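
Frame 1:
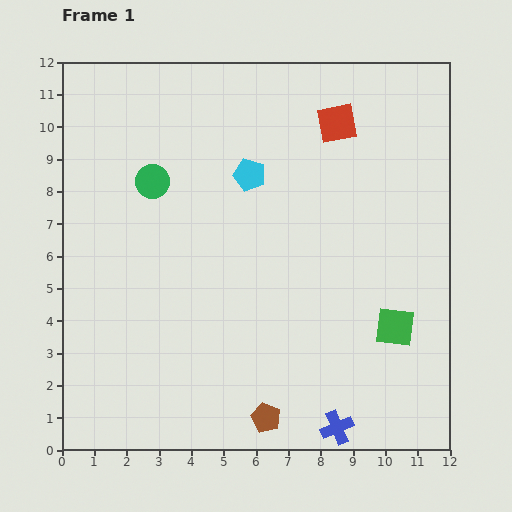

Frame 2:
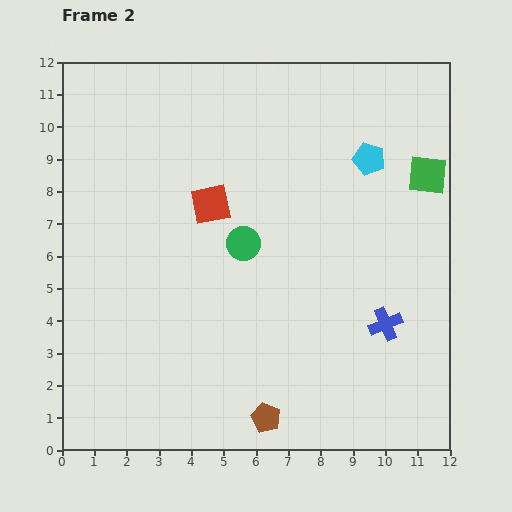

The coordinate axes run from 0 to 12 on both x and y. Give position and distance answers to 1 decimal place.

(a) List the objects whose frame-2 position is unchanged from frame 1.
the brown pentagon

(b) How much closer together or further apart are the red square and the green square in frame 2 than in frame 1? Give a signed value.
+0.2

Distance in frame 1: 6.6. Distance in frame 2: 6.8.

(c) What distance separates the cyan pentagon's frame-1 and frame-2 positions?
3.7

The cyan pentagon moved from (5.8, 8.5) to (9.5, 9.0), a distance of √(3.7² + 0.5²) ≈ 3.7.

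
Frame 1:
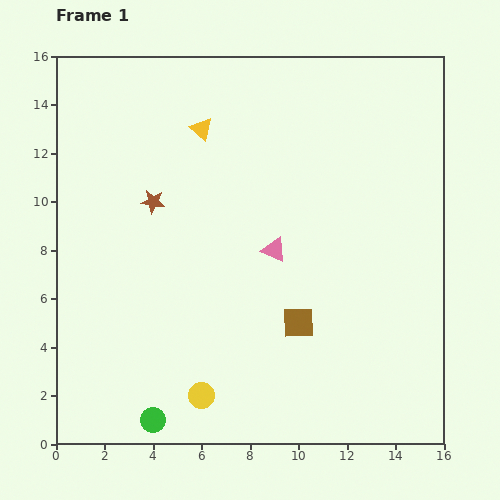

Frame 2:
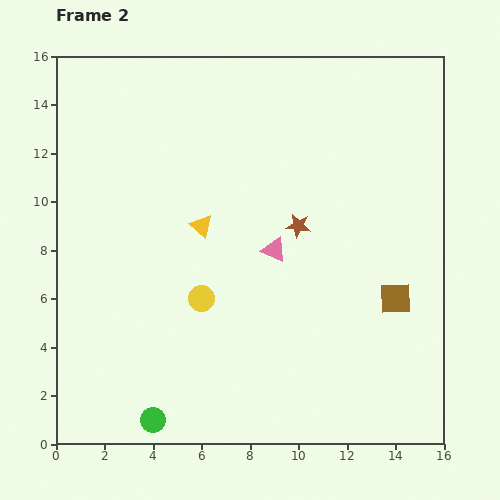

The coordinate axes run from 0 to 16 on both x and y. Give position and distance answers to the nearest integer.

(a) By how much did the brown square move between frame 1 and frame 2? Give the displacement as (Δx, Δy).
(4, 1)

The brown square was at (10, 5) in frame 1 and (14, 6) in frame 2.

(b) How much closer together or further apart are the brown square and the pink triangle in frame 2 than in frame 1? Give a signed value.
+2

Distance in frame 1: 3. Distance in frame 2: 5.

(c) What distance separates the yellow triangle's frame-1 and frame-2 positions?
4

The yellow triangle moved from (6, 13) to (6, 9), a distance of √(0² + 4²) ≈ 4.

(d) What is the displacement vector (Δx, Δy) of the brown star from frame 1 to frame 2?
(6, -1)

The brown star was at (4, 10) in frame 1 and (10, 9) in frame 2.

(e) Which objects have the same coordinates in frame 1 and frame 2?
the pink triangle, the green circle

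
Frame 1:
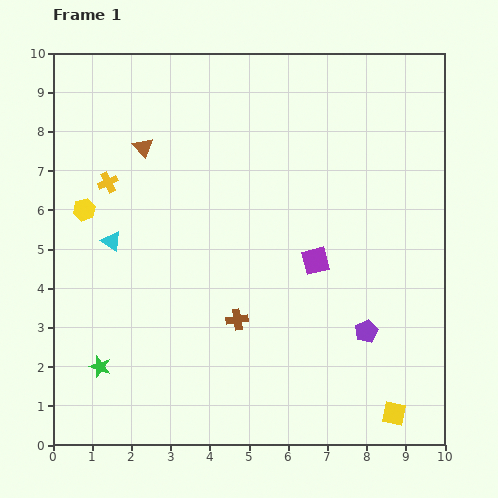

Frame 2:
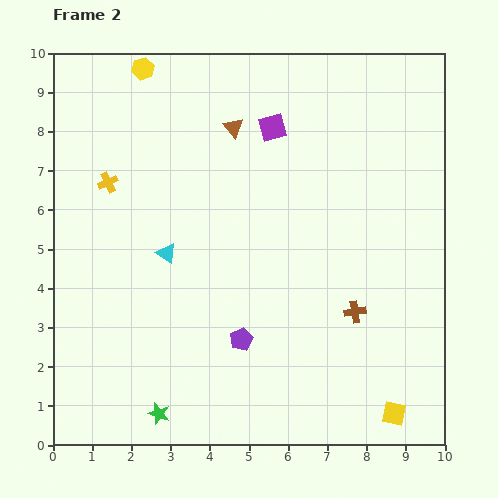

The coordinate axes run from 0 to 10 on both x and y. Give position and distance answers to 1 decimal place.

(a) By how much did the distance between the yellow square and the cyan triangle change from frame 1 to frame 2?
-1.3

Distance in frame 1: 8.4. Distance in frame 2: 7.1.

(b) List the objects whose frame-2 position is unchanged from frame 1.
the yellow square, the yellow cross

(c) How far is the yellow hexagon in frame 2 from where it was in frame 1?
3.9

The yellow hexagon moved from (0.8, 6.0) to (2.3, 9.6), a distance of √(1.5² + 3.6²) ≈ 3.9.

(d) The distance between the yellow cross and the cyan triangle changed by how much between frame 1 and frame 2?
+0.8

Distance in frame 1: 1.5. Distance in frame 2: 2.3.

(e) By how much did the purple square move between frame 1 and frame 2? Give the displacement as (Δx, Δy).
(-1.1, 3.4)

The purple square was at (6.7, 4.7) in frame 1 and (5.6, 8.1) in frame 2.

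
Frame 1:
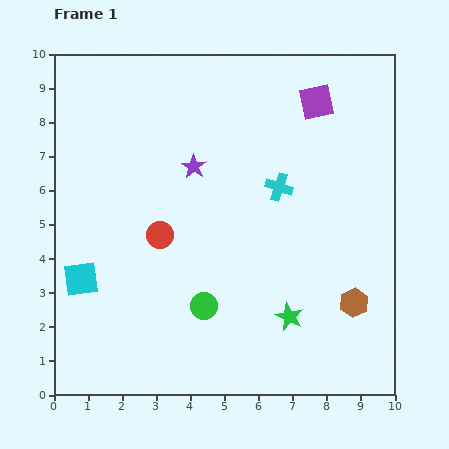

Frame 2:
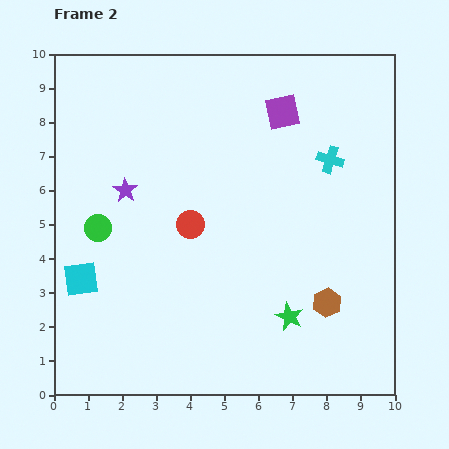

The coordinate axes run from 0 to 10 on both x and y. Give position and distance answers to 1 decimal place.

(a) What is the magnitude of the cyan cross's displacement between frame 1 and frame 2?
1.7

The cyan cross moved from (6.6, 6.1) to (8.1, 6.9), a distance of √(1.5² + 0.8²) ≈ 1.7.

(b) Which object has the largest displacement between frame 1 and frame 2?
the green circle

(moved 3.9; next 2.1)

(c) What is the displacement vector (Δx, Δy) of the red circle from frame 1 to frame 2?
(0.9, 0.3)

The red circle was at (3.1, 4.7) in frame 1 and (4.0, 5.0) in frame 2.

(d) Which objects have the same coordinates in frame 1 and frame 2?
the green star, the cyan square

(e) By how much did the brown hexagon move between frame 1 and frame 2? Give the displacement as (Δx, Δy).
(-0.8, 0.0)

The brown hexagon was at (8.8, 2.7) in frame 1 and (8.0, 2.7) in frame 2.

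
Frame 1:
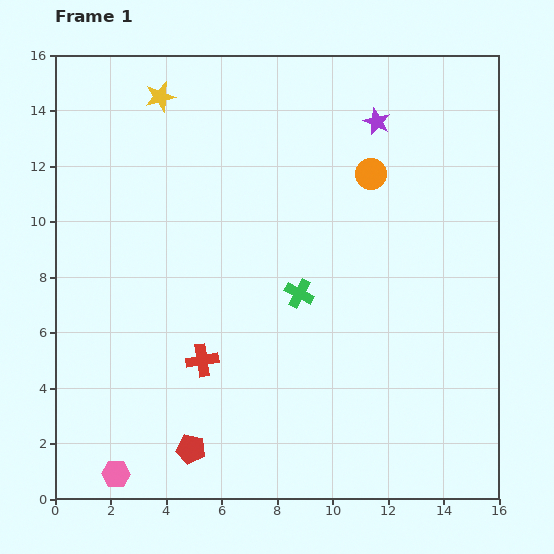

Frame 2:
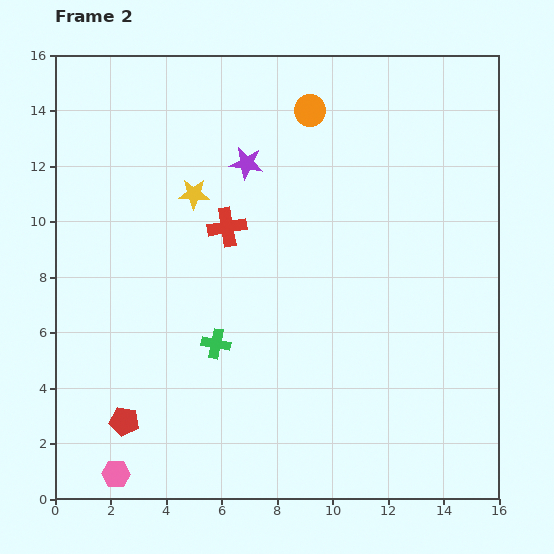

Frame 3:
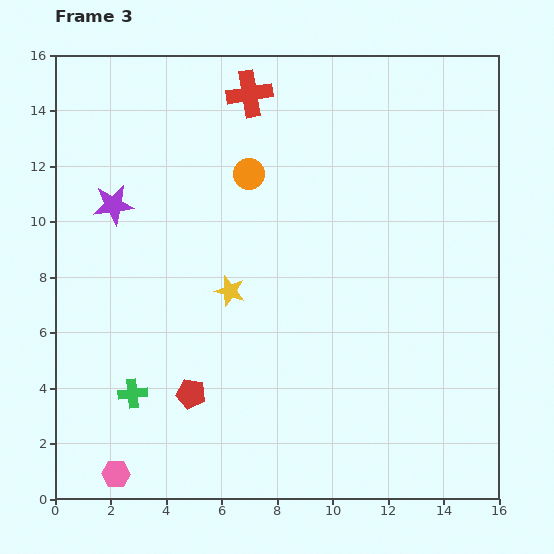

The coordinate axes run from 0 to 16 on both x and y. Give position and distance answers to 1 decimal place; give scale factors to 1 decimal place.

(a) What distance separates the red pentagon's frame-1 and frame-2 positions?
2.6

The red pentagon moved from (4.9, 1.8) to (2.5, 2.8), a distance of √(2.4² + 1.0²) ≈ 2.6.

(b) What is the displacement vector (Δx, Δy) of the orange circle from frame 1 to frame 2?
(-2.2, 2.3)

The orange circle was at (11.4, 11.7) in frame 1 and (9.2, 14.0) in frame 2.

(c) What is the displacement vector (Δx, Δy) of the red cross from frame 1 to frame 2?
(0.9, 4.8)

The red cross was at (5.3, 5.0) in frame 1 and (6.2, 9.8) in frame 2.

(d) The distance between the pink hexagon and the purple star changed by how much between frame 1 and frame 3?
-6.1

Distance in frame 1: 15.8. Distance in frame 3: 9.7.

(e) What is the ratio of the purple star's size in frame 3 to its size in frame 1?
1.5×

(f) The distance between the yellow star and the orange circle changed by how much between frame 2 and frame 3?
-0.9

Distance in frame 2: 5.2. Distance in frame 3: 4.3.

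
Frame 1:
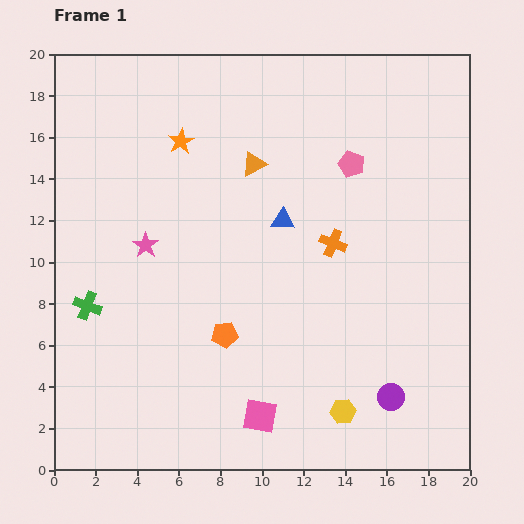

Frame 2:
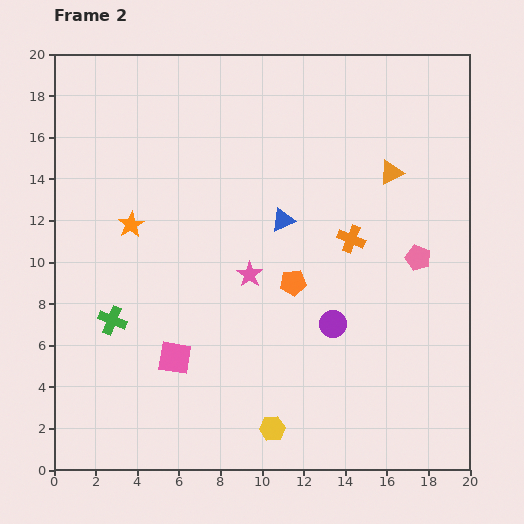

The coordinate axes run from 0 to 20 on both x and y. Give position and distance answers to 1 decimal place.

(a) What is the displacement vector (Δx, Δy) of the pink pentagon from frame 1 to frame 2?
(3.2, -4.5)

The pink pentagon was at (14.3, 14.7) in frame 1 and (17.5, 10.2) in frame 2.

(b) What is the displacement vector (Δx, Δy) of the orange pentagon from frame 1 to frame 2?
(3.3, 2.5)

The orange pentagon was at (8.2, 6.5) in frame 1 and (11.5, 9.0) in frame 2.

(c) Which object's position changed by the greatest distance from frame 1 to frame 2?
the orange triangle

(moved 6.6; next 5.5)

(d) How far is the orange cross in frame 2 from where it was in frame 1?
0.9

The orange cross moved from (13.4, 10.9) to (14.3, 11.1), a distance of √(0.9² + 0.2²) ≈ 0.9.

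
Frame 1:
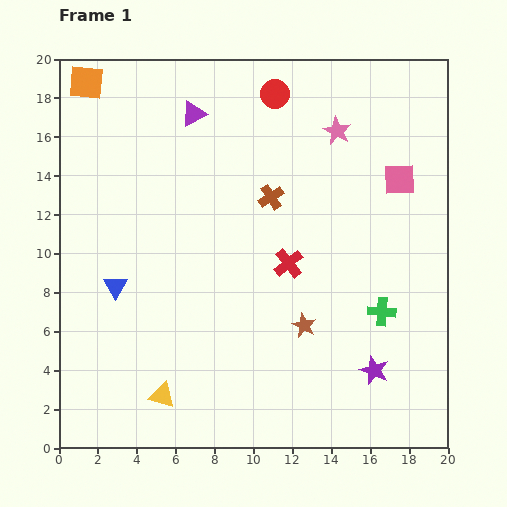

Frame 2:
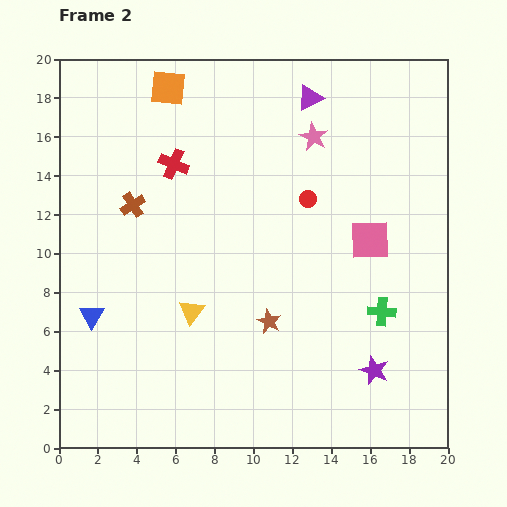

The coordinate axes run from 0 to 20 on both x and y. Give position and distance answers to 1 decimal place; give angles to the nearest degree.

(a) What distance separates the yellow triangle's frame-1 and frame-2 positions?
4.6

The yellow triangle moved from (5.3, 2.7) to (6.8, 7.0), a distance of √(1.5² + 4.3²) ≈ 4.6.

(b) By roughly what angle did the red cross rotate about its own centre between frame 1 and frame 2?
28° counter-clockwise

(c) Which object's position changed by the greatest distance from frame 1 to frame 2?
the red cross

(moved 7.8; next 7.1)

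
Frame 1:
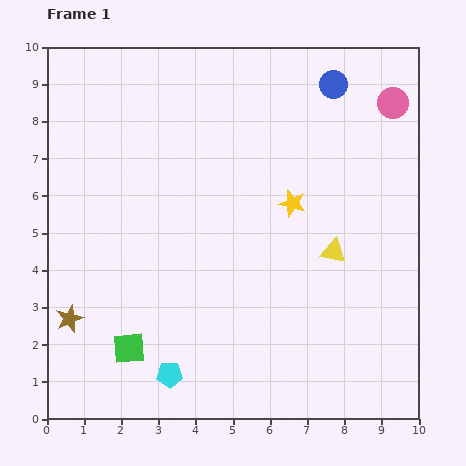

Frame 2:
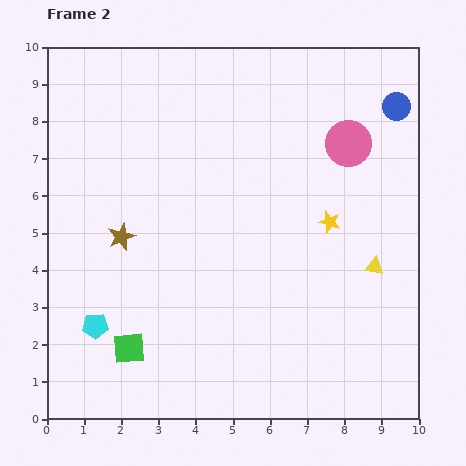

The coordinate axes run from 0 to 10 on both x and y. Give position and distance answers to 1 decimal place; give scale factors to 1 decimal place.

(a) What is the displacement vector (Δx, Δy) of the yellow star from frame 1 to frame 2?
(1.0, -0.5)

The yellow star was at (6.6, 5.8) in frame 1 and (7.6, 5.3) in frame 2.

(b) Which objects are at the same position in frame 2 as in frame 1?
the green square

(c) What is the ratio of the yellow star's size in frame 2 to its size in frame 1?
0.8×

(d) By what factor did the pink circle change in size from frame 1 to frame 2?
1.5×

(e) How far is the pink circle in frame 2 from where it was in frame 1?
1.6

The pink circle moved from (9.3, 8.5) to (8.1, 7.4), a distance of √(1.2² + 1.1²) ≈ 1.6.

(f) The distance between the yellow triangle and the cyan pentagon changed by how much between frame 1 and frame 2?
+2.2

Distance in frame 1: 5.5. Distance in frame 2: 7.7.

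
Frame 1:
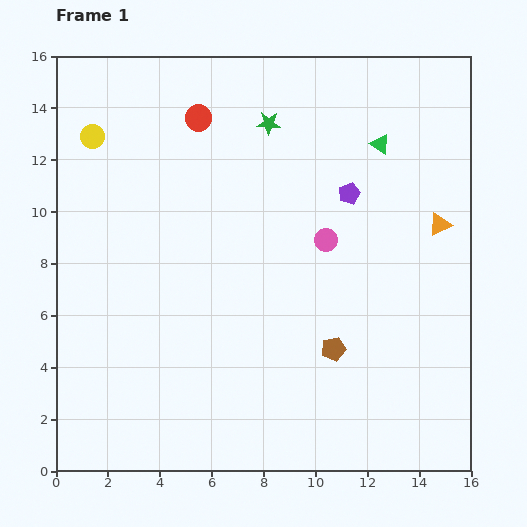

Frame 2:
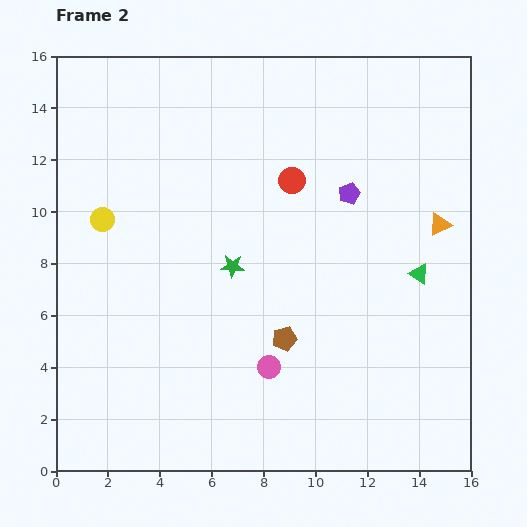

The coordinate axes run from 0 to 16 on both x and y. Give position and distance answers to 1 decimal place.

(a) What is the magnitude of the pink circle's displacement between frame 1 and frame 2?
5.4

The pink circle moved from (10.4, 8.9) to (8.2, 4.0), a distance of √(2.2² + 4.9²) ≈ 5.4.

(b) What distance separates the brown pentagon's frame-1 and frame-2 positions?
1.9

The brown pentagon moved from (10.7, 4.7) to (8.8, 5.1), a distance of √(1.9² + 0.4²) ≈ 1.9.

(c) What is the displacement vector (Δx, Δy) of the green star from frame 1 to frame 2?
(-1.4, -5.5)

The green star was at (8.2, 13.4) in frame 1 and (6.8, 7.9) in frame 2.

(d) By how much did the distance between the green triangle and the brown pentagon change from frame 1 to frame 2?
-2.3

Distance in frame 1: 8.1. Distance in frame 2: 5.8.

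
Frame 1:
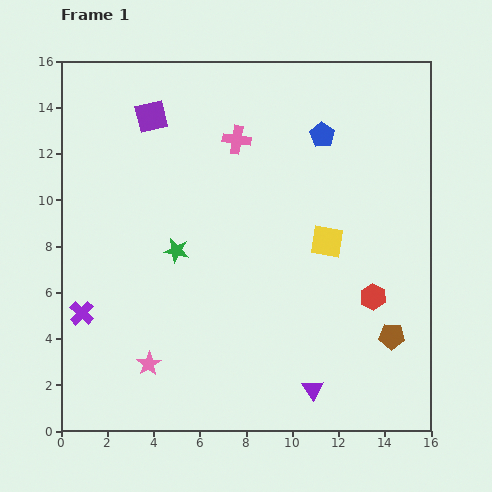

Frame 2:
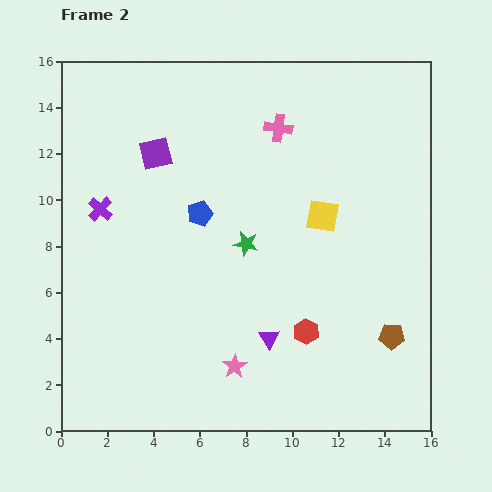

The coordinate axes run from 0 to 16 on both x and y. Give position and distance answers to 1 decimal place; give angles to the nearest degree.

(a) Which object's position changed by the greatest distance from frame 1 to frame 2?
the blue pentagon

(moved 6.3; next 4.6)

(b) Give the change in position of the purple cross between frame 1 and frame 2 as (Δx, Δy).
(0.8, 4.5)

The purple cross was at (0.9, 5.1) in frame 1 and (1.7, 9.6) in frame 2.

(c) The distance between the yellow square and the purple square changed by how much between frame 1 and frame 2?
-1.6

Distance in frame 1: 9.3. Distance in frame 2: 7.7.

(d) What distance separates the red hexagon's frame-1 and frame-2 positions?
3.3

The red hexagon moved from (13.5, 5.8) to (10.6, 4.3), a distance of √(2.9² + 1.5²) ≈ 3.3.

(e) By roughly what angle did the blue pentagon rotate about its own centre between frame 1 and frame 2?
20° clockwise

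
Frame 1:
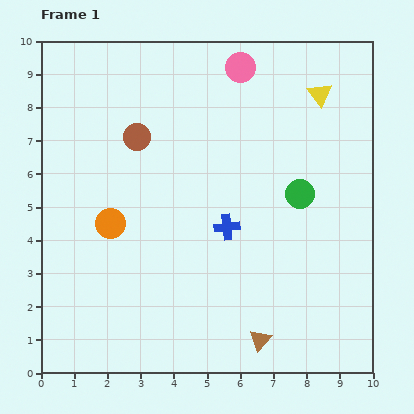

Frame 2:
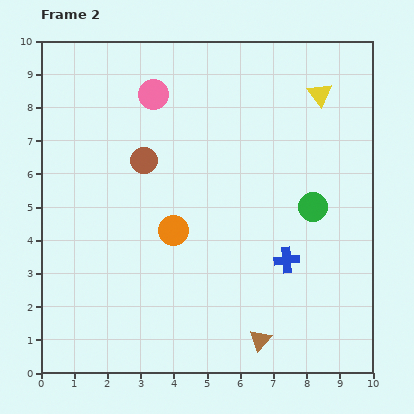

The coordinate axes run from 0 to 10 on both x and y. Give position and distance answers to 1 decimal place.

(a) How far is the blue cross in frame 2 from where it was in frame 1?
2.1

The blue cross moved from (5.6, 4.4) to (7.4, 3.4), a distance of √(1.8² + 1.0²) ≈ 2.1.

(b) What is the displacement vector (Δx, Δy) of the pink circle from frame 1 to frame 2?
(-2.6, -0.8)

The pink circle was at (6.0, 9.2) in frame 1 and (3.4, 8.4) in frame 2.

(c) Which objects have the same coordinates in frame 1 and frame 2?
the yellow triangle, the brown triangle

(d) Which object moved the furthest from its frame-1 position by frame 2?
the pink circle

(moved 2.7; next 2.1)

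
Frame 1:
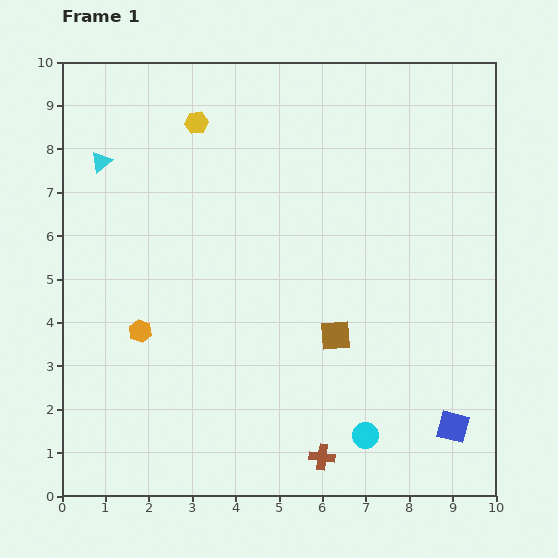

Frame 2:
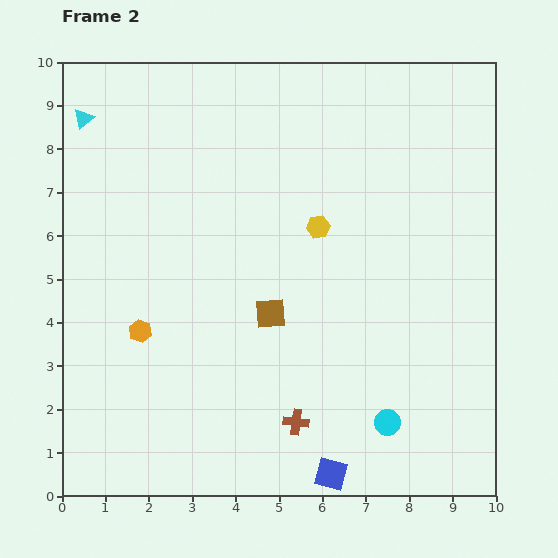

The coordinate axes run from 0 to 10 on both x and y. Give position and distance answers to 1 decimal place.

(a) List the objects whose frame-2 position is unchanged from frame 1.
the orange hexagon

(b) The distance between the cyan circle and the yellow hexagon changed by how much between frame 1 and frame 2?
-3.4

Distance in frame 1: 8.2. Distance in frame 2: 4.8.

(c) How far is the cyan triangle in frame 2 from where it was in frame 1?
1.1

The cyan triangle moved from (0.9, 7.7) to (0.5, 8.7), a distance of √(0.4² + 1.0²) ≈ 1.1.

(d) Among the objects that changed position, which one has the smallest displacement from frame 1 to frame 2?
the cyan circle

(moved 0.6)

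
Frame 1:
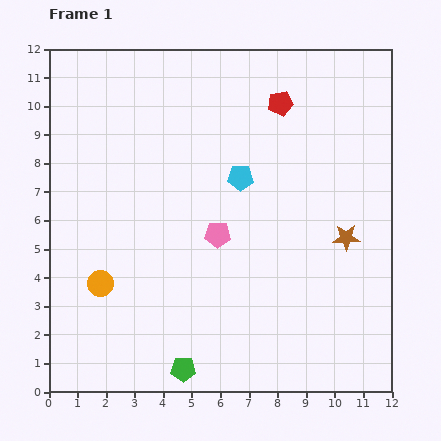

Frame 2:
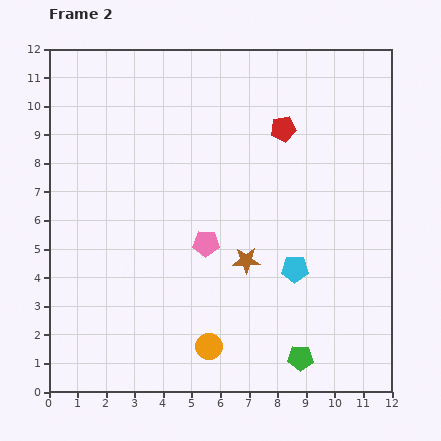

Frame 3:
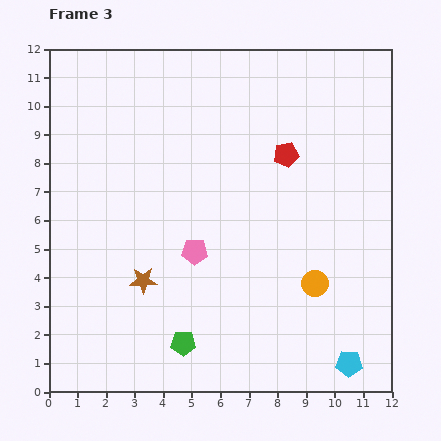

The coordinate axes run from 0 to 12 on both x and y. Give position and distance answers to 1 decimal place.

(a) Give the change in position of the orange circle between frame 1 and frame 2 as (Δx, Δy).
(3.8, -2.2)

The orange circle was at (1.8, 3.8) in frame 1 and (5.6, 1.6) in frame 2.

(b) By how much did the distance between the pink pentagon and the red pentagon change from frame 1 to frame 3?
-0.4

Distance in frame 1: 5.1. Distance in frame 3: 4.7.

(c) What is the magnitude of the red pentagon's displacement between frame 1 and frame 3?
1.8

The red pentagon moved from (8.1, 10.1) to (8.3, 8.3), a distance of √(0.2² + 1.8²) ≈ 1.8.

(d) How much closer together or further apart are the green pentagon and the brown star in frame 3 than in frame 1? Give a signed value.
-4.7

Distance in frame 1: 7.3. Distance in frame 3: 2.6.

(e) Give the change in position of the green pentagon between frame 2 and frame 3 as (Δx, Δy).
(-4.1, 0.5)

The green pentagon was at (8.8, 1.2) in frame 2 and (4.7, 1.7) in frame 3.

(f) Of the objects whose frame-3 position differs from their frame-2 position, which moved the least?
the pink pentagon

(moved 0.5)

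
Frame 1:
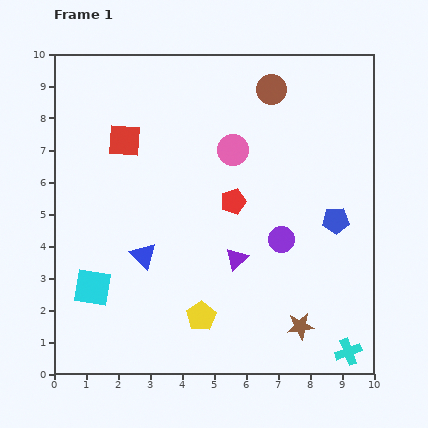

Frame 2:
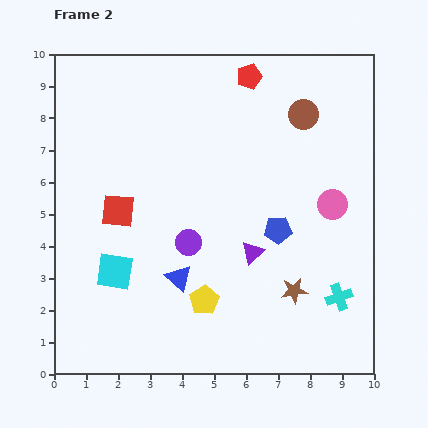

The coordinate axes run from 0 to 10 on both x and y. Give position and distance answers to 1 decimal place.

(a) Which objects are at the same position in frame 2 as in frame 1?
none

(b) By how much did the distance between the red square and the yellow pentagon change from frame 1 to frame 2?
-2.1

Distance in frame 1: 6.0. Distance in frame 2: 3.9.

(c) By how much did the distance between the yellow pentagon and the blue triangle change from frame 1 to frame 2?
-1.5

Distance in frame 1: 2.6. Distance in frame 2: 1.1.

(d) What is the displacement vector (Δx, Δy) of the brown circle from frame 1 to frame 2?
(1.0, -0.8)

The brown circle was at (6.8, 8.9) in frame 1 and (7.8, 8.1) in frame 2.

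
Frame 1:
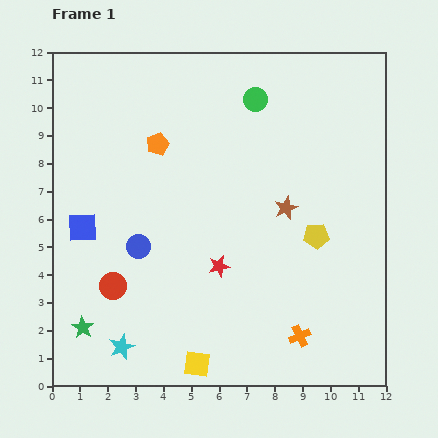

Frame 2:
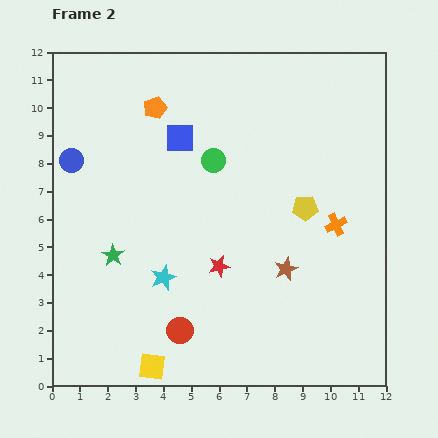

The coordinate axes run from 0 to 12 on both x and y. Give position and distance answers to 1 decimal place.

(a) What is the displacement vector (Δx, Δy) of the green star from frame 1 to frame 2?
(1.1, 2.6)

The green star was at (1.1, 2.1) in frame 1 and (2.2, 4.7) in frame 2.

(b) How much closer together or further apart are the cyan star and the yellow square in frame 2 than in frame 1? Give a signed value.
+0.4

Distance in frame 1: 2.8. Distance in frame 2: 3.2.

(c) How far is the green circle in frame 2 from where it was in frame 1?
2.7

The green circle moved from (7.3, 10.3) to (5.8, 8.1), a distance of √(1.5² + 2.2²) ≈ 2.7.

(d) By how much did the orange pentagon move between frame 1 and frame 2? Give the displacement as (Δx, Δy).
(-0.1, 1.3)

The orange pentagon was at (3.8, 8.7) in frame 1 and (3.7, 10.0) in frame 2.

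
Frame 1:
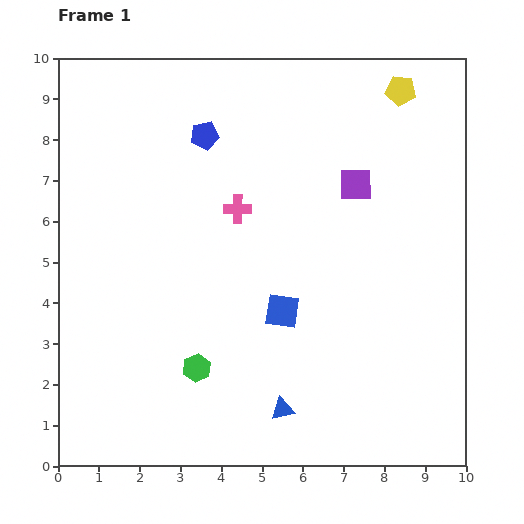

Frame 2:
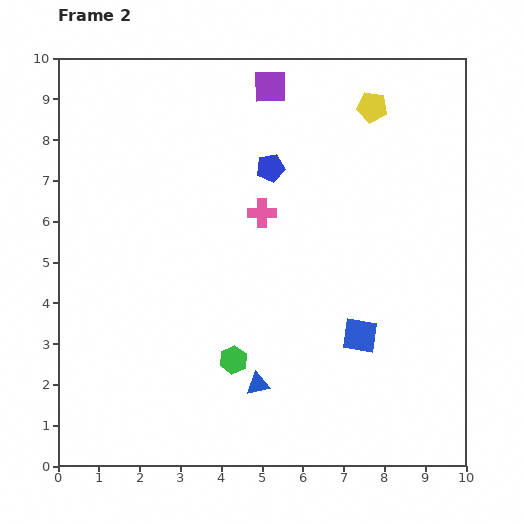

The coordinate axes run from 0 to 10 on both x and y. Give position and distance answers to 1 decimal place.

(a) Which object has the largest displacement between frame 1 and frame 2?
the purple square

(moved 3.2; next 2.0)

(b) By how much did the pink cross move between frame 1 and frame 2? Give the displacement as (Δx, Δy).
(0.6, -0.1)

The pink cross was at (4.4, 6.3) in frame 1 and (5.0, 6.2) in frame 2.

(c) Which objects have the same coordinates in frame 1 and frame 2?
none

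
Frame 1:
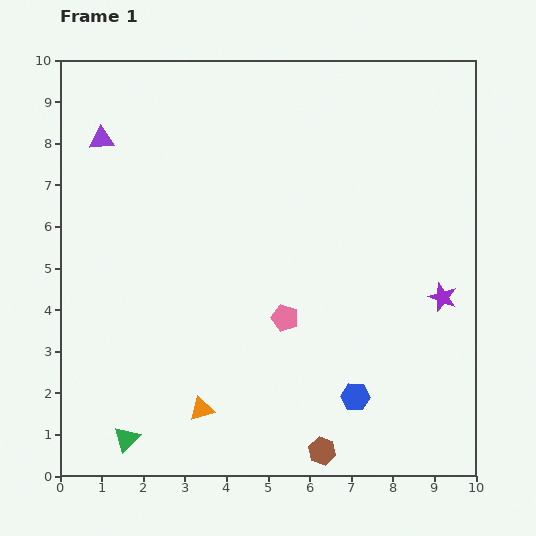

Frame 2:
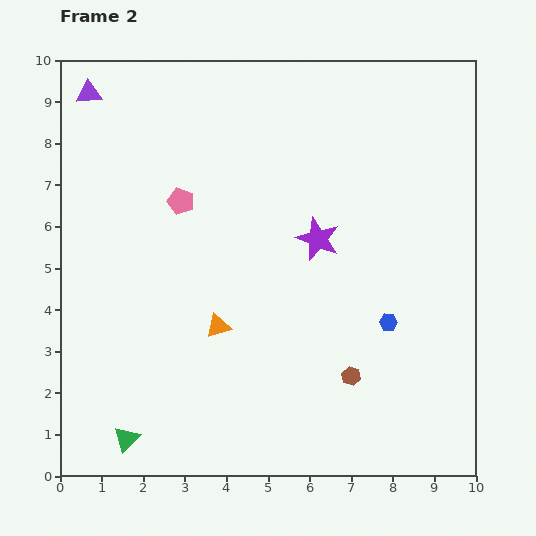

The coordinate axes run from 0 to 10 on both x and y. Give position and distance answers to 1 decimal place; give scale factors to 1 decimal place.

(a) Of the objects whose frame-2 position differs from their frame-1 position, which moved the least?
the purple triangle

(moved 1.1)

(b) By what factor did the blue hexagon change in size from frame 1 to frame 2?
0.6×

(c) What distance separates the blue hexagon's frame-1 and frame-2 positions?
2.0

The blue hexagon moved from (7.1, 1.9) to (7.9, 3.7), a distance of √(0.8² + 1.8²) ≈ 2.0.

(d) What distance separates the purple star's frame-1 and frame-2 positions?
3.3

The purple star moved from (9.2, 4.3) to (6.2, 5.7), a distance of √(3.0² + 1.4²) ≈ 3.3.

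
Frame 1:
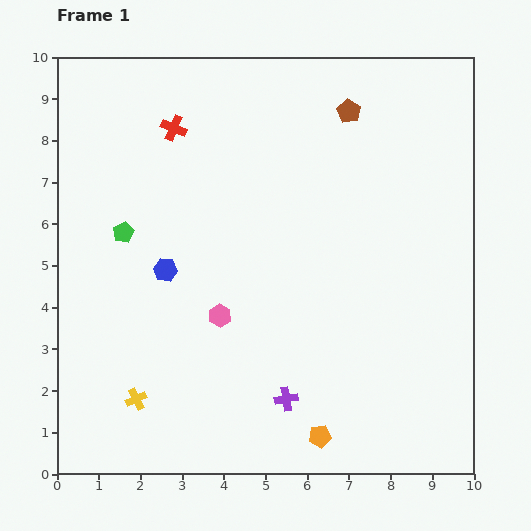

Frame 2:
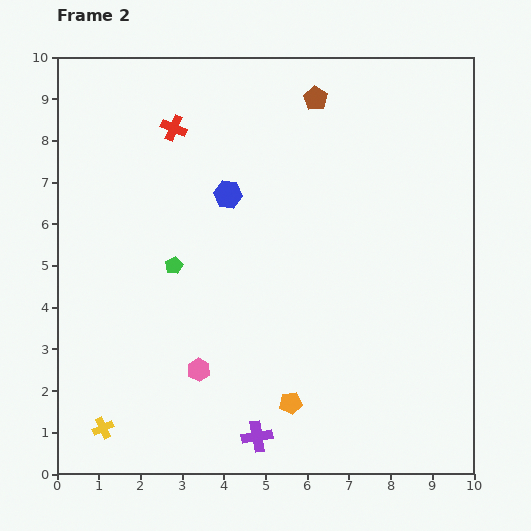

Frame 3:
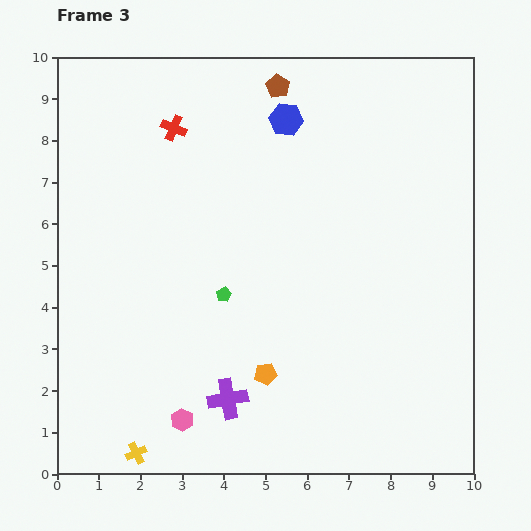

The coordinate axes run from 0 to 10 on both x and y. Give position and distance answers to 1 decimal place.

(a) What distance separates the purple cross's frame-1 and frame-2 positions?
1.1

The purple cross moved from (5.5, 1.8) to (4.8, 0.9), a distance of √(0.7² + 0.9²) ≈ 1.1.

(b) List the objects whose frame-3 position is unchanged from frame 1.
the red cross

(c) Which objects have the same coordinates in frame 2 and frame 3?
the red cross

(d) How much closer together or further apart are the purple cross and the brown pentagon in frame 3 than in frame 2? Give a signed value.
-0.6

Distance in frame 2: 8.2. Distance in frame 3: 7.6.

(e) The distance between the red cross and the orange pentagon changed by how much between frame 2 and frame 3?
-0.9

Distance in frame 2: 7.2. Distance in frame 3: 6.3.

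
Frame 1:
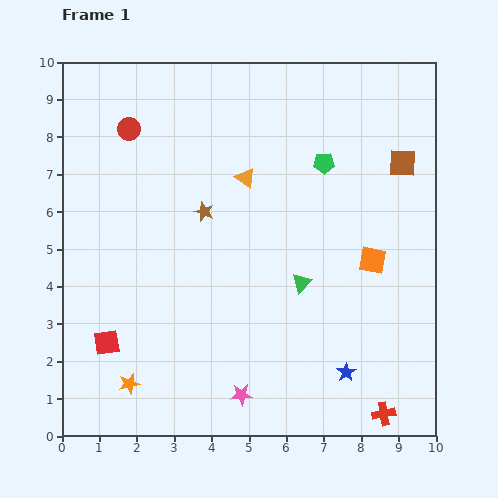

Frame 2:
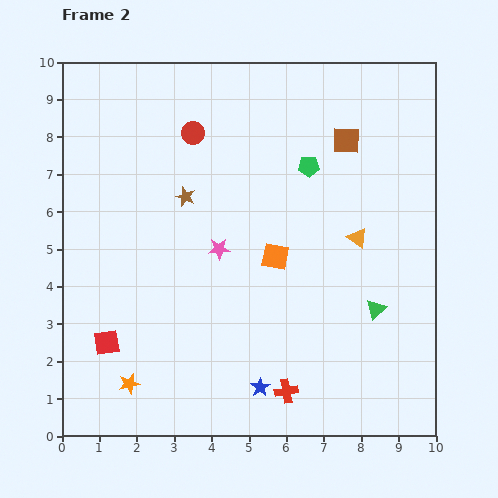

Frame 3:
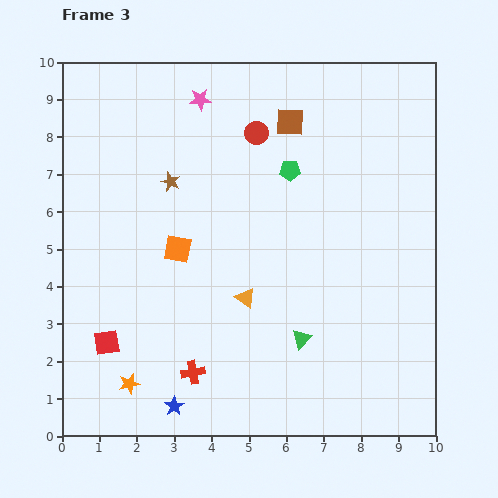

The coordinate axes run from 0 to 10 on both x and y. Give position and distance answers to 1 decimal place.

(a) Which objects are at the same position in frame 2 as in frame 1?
the red square, the orange star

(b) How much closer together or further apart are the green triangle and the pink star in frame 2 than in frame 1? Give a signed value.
+1.1

Distance in frame 1: 3.4. Distance in frame 2: 4.5.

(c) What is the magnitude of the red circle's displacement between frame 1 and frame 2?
1.7

The red circle moved from (1.8, 8.2) to (3.5, 8.1), a distance of √(1.7² + 0.1²) ≈ 1.7.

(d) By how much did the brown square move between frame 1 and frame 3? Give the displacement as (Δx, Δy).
(-3.0, 1.1)

The brown square was at (9.1, 7.3) in frame 1 and (6.1, 8.4) in frame 3.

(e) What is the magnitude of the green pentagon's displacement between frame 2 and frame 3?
0.5

The green pentagon moved from (6.6, 7.2) to (6.1, 7.1), a distance of √(0.5² + 0.1²) ≈ 0.5.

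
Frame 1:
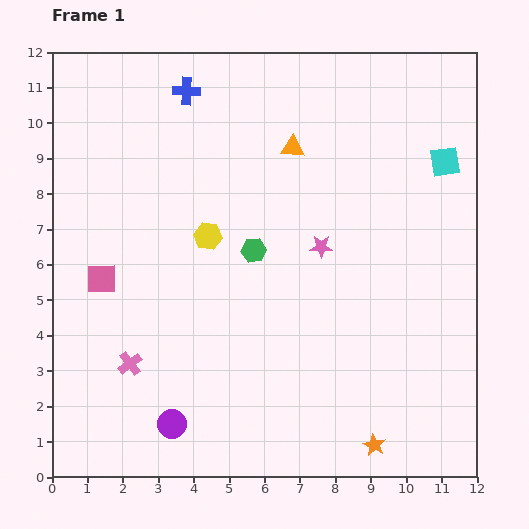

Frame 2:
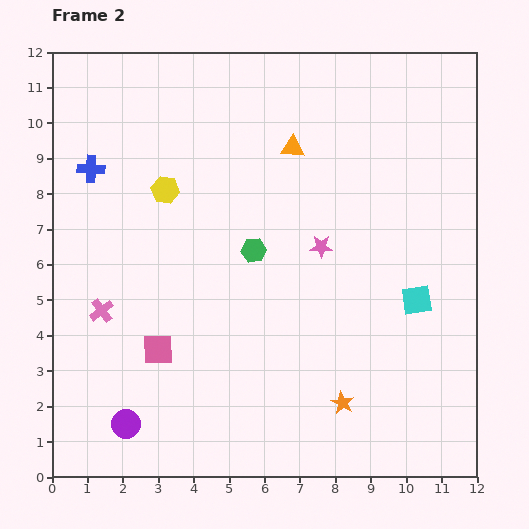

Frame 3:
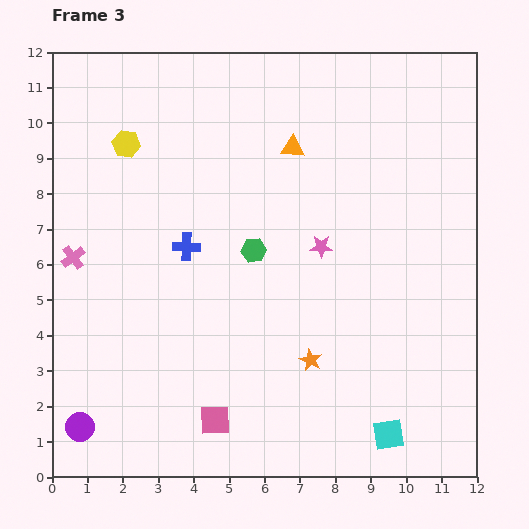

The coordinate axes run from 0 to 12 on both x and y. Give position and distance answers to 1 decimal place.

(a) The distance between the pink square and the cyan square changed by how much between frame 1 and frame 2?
-2.8

Distance in frame 1: 10.2. Distance in frame 2: 7.4.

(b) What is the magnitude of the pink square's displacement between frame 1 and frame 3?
5.1

The pink square moved from (1.4, 5.6) to (4.6, 1.6), a distance of √(3.2² + 4.0²) ≈ 5.1.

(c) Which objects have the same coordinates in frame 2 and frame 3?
the pink star, the orange triangle, the green hexagon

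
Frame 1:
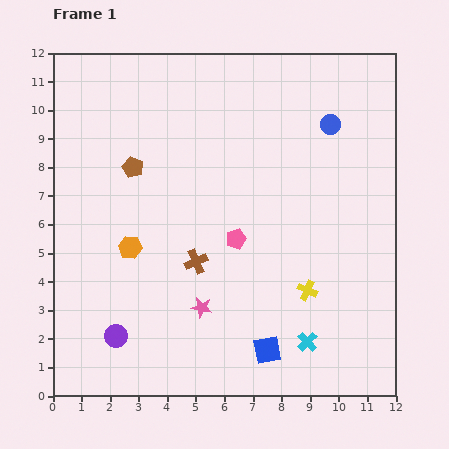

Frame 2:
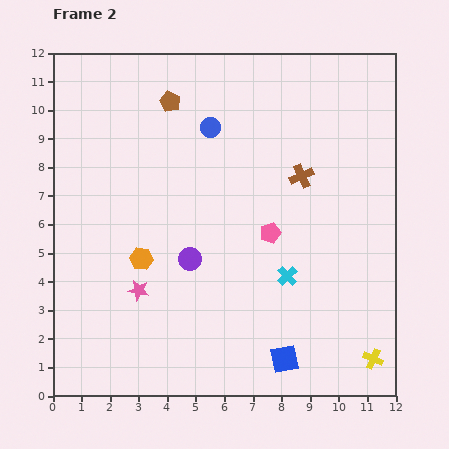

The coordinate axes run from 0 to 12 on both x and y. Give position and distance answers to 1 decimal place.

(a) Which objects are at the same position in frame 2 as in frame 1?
none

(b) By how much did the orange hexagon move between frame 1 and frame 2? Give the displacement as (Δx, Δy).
(0.4, -0.4)

The orange hexagon was at (2.7, 5.2) in frame 1 and (3.1, 4.8) in frame 2.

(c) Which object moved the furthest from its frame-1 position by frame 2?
the brown cross

(moved 4.8; next 4.2)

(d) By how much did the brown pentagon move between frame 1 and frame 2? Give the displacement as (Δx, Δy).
(1.3, 2.3)

The brown pentagon was at (2.8, 8.0) in frame 1 and (4.1, 10.3) in frame 2.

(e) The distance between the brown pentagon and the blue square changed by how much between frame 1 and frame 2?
+1.9

Distance in frame 1: 7.9. Distance in frame 2: 9.8.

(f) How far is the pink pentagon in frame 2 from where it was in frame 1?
1.2

The pink pentagon moved from (6.4, 5.5) to (7.6, 5.7), a distance of √(1.2² + 0.2²) ≈ 1.2.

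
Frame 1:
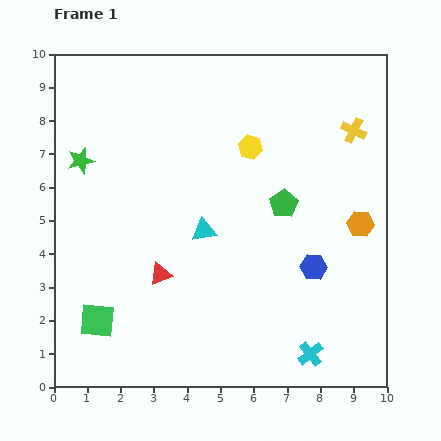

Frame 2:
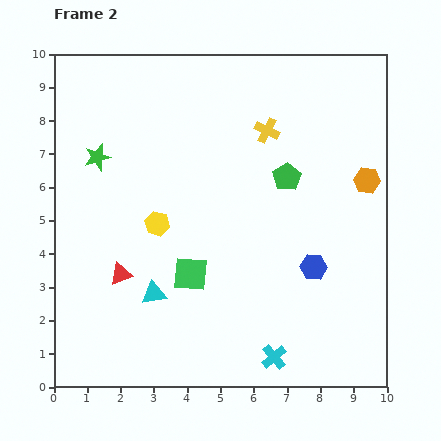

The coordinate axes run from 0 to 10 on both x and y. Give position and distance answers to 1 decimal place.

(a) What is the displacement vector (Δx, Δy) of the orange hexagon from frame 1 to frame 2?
(0.2, 1.3)

The orange hexagon was at (9.2, 4.9) in frame 1 and (9.4, 6.2) in frame 2.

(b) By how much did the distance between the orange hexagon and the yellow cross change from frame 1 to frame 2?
+0.6

Distance in frame 1: 2.8. Distance in frame 2: 3.4.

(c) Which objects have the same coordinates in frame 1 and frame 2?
the blue hexagon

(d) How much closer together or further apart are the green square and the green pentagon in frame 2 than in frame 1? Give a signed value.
-2.5

Distance in frame 1: 6.6. Distance in frame 2: 4.1.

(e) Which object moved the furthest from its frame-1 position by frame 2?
the yellow hexagon

(moved 3.6; next 3.1)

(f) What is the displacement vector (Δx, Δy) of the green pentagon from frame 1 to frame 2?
(0.1, 0.8)

The green pentagon was at (6.9, 5.5) in frame 1 and (7.0, 6.3) in frame 2.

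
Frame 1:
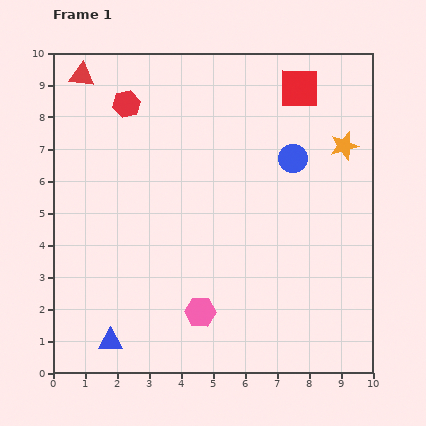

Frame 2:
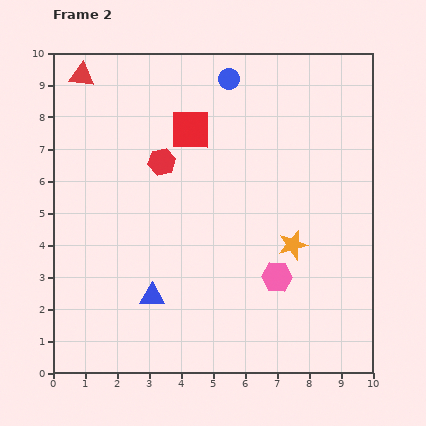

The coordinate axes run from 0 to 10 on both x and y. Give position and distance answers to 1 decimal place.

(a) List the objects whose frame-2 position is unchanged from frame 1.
the red triangle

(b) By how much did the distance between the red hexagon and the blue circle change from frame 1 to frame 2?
-2.2

Distance in frame 1: 5.5. Distance in frame 2: 3.3.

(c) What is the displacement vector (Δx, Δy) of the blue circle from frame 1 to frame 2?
(-2.0, 2.5)

The blue circle was at (7.5, 6.7) in frame 1 and (5.5, 9.2) in frame 2.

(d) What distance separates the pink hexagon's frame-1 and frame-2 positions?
2.6

The pink hexagon moved from (4.6, 1.9) to (7.0, 3.0), a distance of √(2.4² + 1.1²) ≈ 2.6.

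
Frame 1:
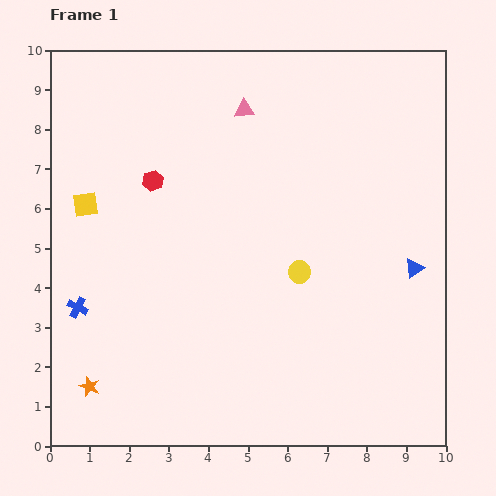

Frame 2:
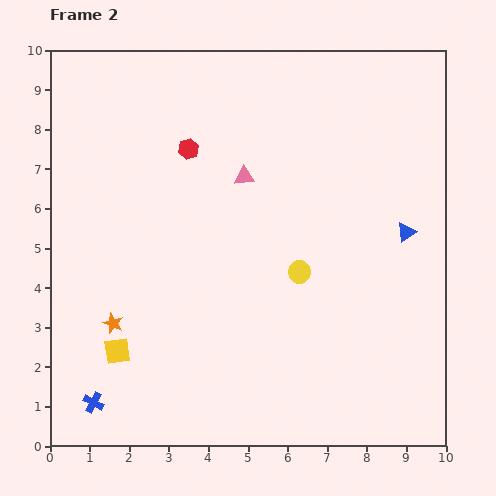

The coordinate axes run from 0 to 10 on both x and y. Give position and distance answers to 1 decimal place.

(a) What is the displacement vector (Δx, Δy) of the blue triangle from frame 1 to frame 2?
(-0.2, 0.9)

The blue triangle was at (9.2, 4.5) in frame 1 and (9.0, 5.4) in frame 2.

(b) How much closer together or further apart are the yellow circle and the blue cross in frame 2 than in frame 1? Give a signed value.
+0.5

Distance in frame 1: 5.7. Distance in frame 2: 6.2.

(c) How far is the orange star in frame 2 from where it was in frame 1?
1.7

The orange star moved from (1.0, 1.5) to (1.6, 3.1), a distance of √(0.6² + 1.6²) ≈ 1.7.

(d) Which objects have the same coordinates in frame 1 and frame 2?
the yellow circle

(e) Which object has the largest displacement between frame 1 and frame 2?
the yellow square

(moved 3.8; next 2.4)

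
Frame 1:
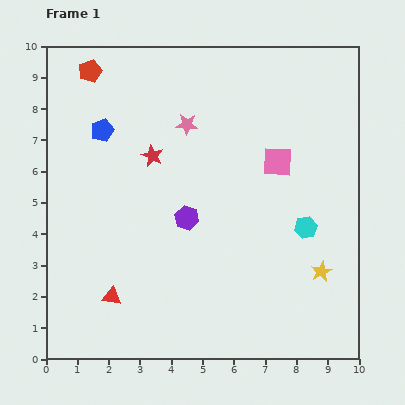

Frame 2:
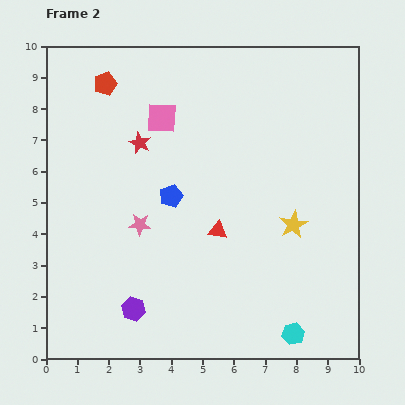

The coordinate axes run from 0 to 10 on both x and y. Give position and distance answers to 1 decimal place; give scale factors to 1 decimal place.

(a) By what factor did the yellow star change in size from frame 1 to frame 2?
1.3×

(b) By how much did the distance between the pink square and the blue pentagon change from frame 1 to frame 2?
-3.2

Distance in frame 1: 5.7. Distance in frame 2: 2.5.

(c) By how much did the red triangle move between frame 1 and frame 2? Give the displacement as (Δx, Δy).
(3.4, 2.1)

The red triangle was at (2.1, 2.0) in frame 1 and (5.5, 4.1) in frame 2.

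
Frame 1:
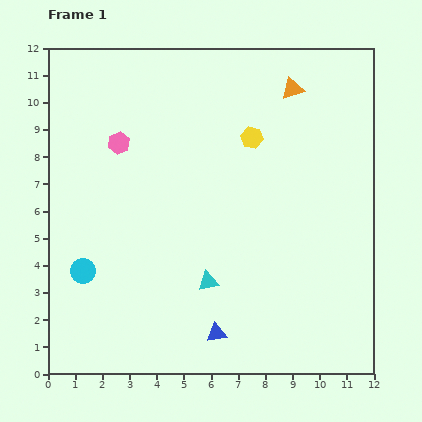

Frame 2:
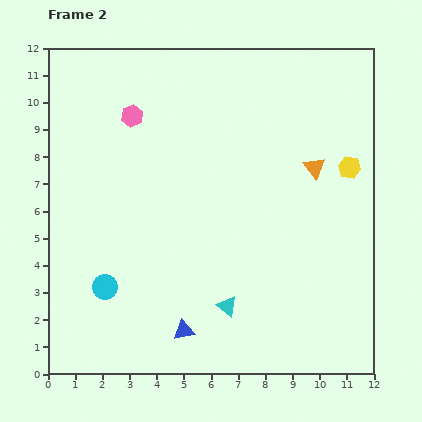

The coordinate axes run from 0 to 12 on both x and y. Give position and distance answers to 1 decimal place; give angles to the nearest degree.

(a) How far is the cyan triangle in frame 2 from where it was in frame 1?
1.1

The cyan triangle moved from (5.9, 3.4) to (6.6, 2.5), a distance of √(0.7² + 0.9²) ≈ 1.1.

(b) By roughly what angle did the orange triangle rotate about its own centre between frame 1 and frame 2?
50° counter-clockwise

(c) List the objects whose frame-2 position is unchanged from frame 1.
none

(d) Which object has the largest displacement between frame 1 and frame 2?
the yellow hexagon

(moved 3.8; next 3.0)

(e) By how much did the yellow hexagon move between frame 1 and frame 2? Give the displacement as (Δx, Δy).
(3.6, -1.1)

The yellow hexagon was at (7.5, 8.7) in frame 1 and (11.1, 7.6) in frame 2.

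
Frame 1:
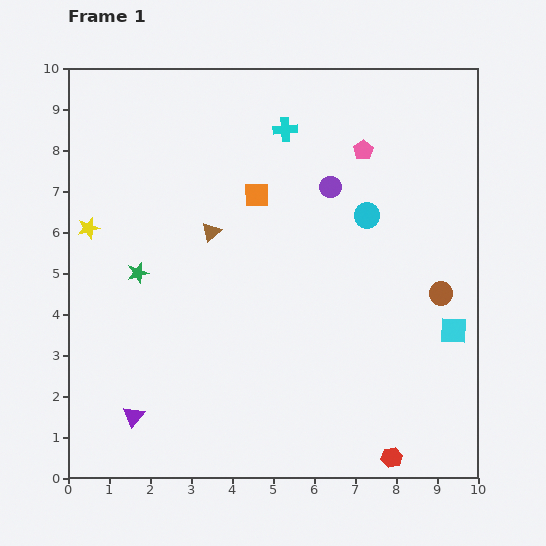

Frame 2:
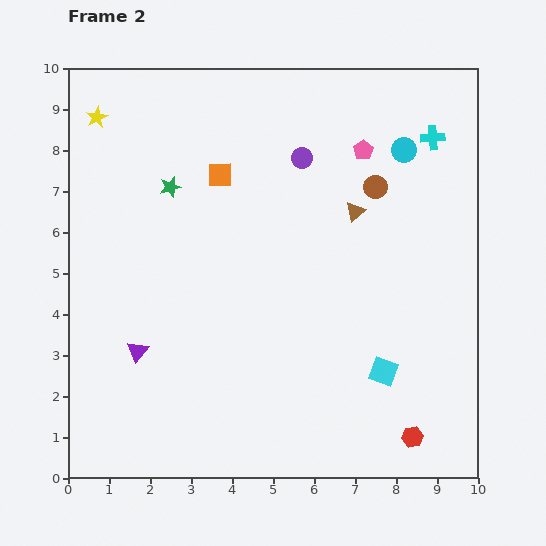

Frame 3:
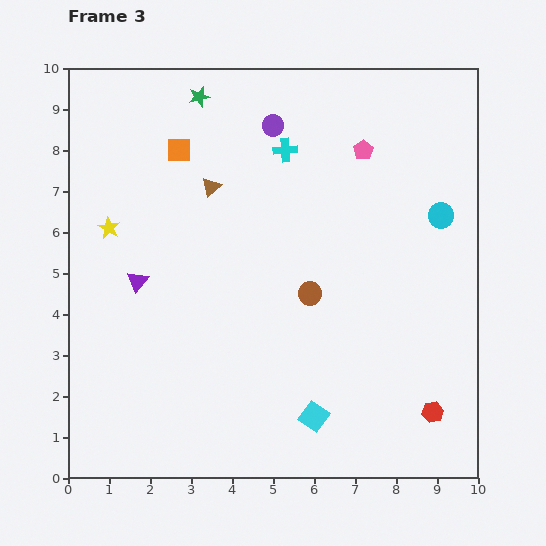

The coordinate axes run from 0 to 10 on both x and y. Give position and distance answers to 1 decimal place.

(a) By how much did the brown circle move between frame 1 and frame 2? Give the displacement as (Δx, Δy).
(-1.6, 2.6)

The brown circle was at (9.1, 4.5) in frame 1 and (7.5, 7.1) in frame 2.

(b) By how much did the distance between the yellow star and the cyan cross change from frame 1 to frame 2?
+2.8

Distance in frame 1: 5.4. Distance in frame 2: 8.2.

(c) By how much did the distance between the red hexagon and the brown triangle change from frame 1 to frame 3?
+0.7

Distance in frame 1: 7.0. Distance in frame 3: 7.7.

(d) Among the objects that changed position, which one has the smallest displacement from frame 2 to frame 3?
the red hexagon

(moved 0.8)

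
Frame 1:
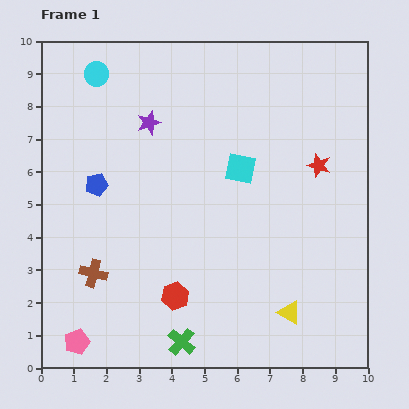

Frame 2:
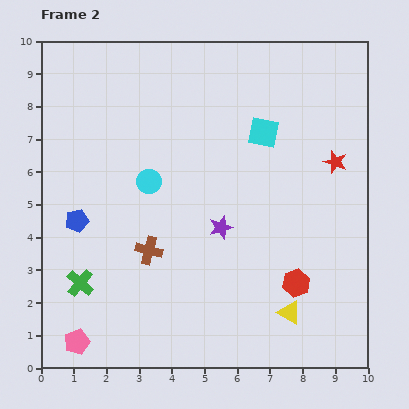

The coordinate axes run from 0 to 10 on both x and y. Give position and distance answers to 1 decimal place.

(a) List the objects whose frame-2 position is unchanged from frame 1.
the yellow triangle, the pink pentagon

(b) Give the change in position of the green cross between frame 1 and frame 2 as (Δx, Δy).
(-3.1, 1.8)

The green cross was at (4.3, 0.8) in frame 1 and (1.2, 2.6) in frame 2.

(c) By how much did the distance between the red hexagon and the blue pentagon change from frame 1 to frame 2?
+2.8

Distance in frame 1: 4.2. Distance in frame 2: 7.0.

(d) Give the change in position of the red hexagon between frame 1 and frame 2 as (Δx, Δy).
(3.7, 0.4)

The red hexagon was at (4.1, 2.2) in frame 1 and (7.8, 2.6) in frame 2.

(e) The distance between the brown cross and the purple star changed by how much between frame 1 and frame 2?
-2.6

Distance in frame 1: 4.9. Distance in frame 2: 2.3.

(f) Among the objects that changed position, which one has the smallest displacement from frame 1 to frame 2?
the red star

(moved 0.5)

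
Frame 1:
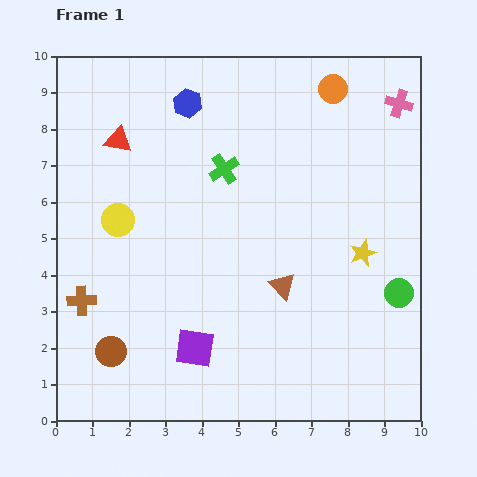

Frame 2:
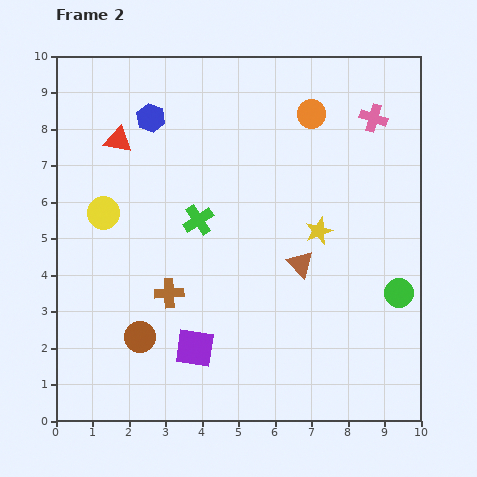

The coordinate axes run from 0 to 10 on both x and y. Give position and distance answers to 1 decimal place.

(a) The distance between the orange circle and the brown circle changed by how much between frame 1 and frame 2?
-1.7

Distance in frame 1: 9.4. Distance in frame 2: 7.7.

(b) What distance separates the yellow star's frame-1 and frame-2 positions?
1.3

The yellow star moved from (8.4, 4.6) to (7.2, 5.2), a distance of √(1.2² + 0.6²) ≈ 1.3.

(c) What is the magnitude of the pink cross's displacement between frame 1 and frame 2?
0.8

The pink cross moved from (9.4, 8.7) to (8.7, 8.3), a distance of √(0.7² + 0.4²) ≈ 0.8.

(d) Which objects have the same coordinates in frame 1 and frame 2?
the purple square, the green circle, the red triangle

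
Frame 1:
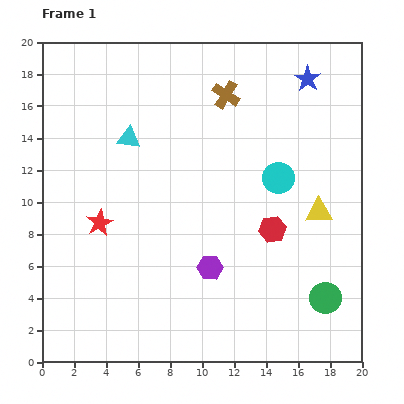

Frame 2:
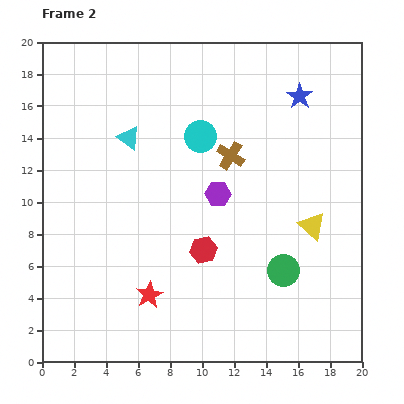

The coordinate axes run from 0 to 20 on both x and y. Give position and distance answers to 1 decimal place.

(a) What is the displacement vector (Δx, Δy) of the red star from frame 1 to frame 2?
(3.1, -4.5)

The red star was at (3.6, 8.7) in frame 1 and (6.7, 4.2) in frame 2.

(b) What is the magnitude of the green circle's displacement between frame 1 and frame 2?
3.1

The green circle moved from (17.7, 4.0) to (15.1, 5.7), a distance of √(2.6² + 1.7²) ≈ 3.1.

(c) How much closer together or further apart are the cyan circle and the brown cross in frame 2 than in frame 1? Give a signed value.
-4.0

Distance in frame 1: 6.2. Distance in frame 2: 2.2.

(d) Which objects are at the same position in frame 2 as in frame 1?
the cyan triangle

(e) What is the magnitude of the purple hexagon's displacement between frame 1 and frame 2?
4.6

The purple hexagon moved from (10.5, 5.9) to (11.0, 10.5), a distance of √(0.5² + 4.6²) ≈ 4.6.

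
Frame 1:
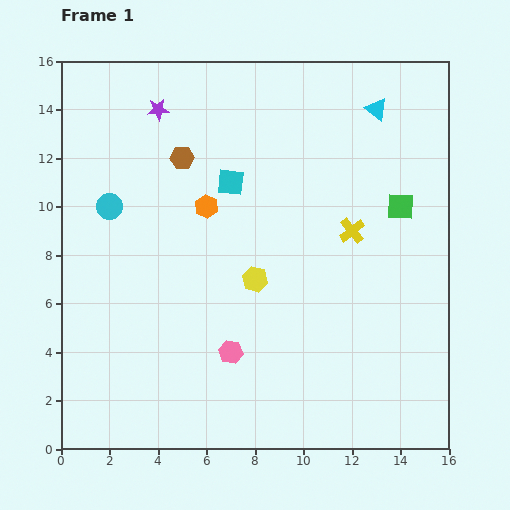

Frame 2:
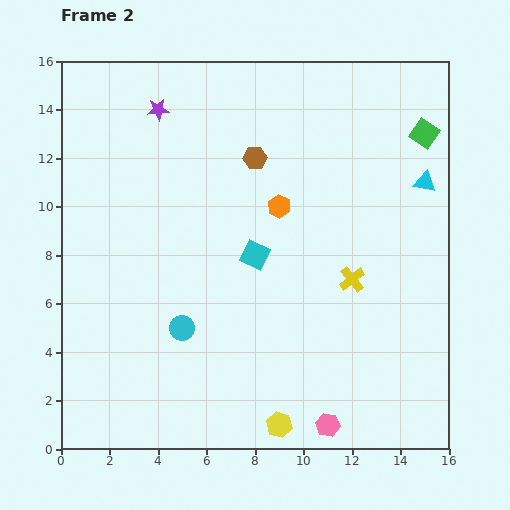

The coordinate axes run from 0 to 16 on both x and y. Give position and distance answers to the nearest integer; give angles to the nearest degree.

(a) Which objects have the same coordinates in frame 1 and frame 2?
the purple star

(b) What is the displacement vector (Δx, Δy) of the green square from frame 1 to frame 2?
(1, 3)

The green square was at (14, 10) in frame 1 and (15, 13) in frame 2.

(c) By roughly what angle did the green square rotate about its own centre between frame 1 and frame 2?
30° clockwise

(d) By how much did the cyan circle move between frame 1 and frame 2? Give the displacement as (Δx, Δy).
(3, -5)

The cyan circle was at (2, 10) in frame 1 and (5, 5) in frame 2.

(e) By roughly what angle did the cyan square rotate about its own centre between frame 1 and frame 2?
21° clockwise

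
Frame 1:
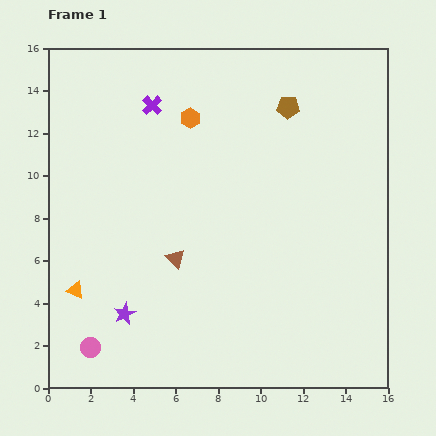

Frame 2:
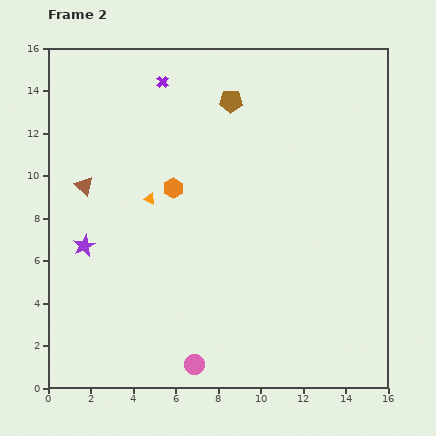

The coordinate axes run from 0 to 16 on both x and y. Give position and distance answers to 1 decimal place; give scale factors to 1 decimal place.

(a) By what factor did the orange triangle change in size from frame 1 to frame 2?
0.6×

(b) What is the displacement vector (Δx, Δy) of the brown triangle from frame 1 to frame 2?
(-4.3, 3.4)

The brown triangle was at (6.0, 6.1) in frame 1 and (1.7, 9.5) in frame 2.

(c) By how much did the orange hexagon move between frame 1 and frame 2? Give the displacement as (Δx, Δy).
(-0.8, -3.3)

The orange hexagon was at (6.7, 12.7) in frame 1 and (5.9, 9.4) in frame 2.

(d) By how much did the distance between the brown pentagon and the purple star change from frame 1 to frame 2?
-2.7

Distance in frame 1: 12.4. Distance in frame 2: 9.7.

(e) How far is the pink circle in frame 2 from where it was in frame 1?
5.0

The pink circle moved from (2.0, 1.9) to (6.9, 1.1), a distance of √(4.9² + 0.8²) ≈ 5.0.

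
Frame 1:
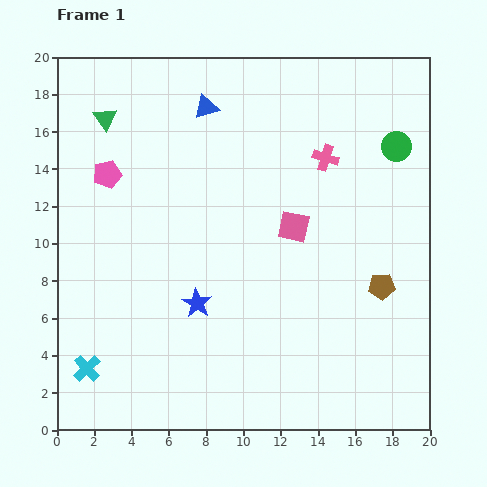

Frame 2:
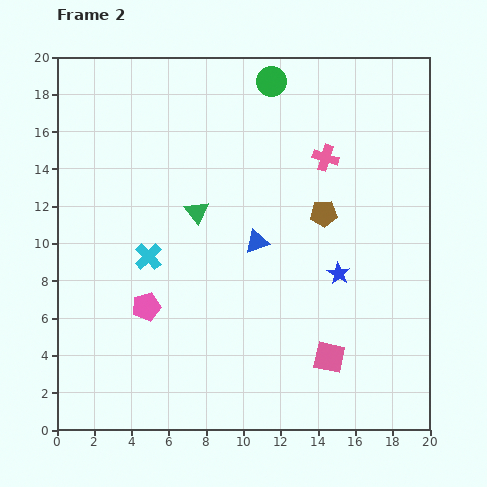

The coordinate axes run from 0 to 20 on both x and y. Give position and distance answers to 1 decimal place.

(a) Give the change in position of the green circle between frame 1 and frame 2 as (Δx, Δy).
(-6.7, 3.5)

The green circle was at (18.2, 15.2) in frame 1 and (11.5, 18.7) in frame 2.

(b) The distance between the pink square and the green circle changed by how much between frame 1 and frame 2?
+8.1

Distance in frame 1: 7.0. Distance in frame 2: 15.1.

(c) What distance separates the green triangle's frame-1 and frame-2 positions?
7.0

The green triangle moved from (2.6, 16.7) to (7.5, 11.7), a distance of √(4.9² + 5.0²) ≈ 7.0.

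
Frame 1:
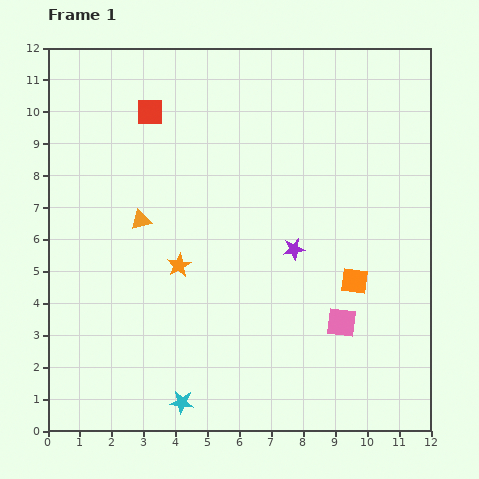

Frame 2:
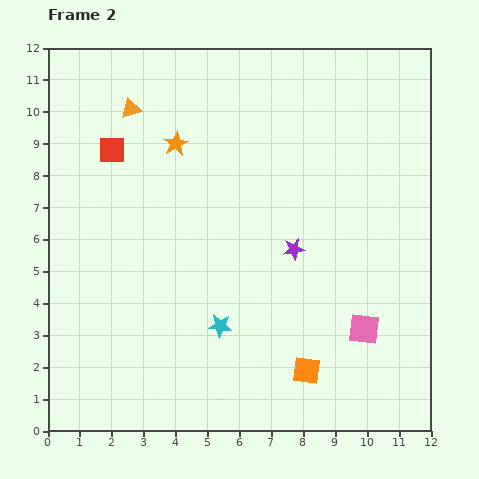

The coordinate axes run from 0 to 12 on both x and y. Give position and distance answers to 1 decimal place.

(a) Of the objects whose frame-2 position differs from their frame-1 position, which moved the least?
the pink square

(moved 0.7)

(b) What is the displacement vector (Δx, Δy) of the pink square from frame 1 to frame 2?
(0.7, -0.2)

The pink square was at (9.2, 3.4) in frame 1 and (9.9, 3.2) in frame 2.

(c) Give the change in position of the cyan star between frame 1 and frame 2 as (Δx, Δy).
(1.2, 2.4)

The cyan star was at (4.2, 0.9) in frame 1 and (5.4, 3.3) in frame 2.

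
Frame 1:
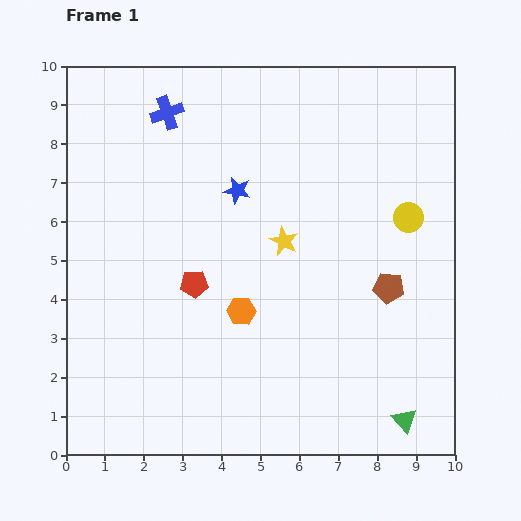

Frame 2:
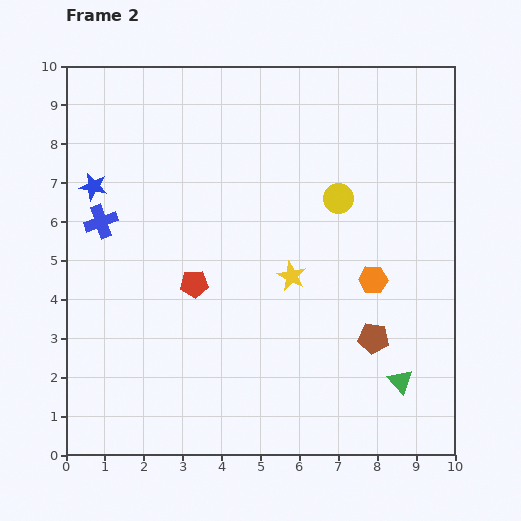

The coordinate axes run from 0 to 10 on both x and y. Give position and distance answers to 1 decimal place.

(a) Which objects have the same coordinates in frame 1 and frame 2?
the red pentagon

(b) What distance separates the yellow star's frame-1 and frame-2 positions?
0.9

The yellow star moved from (5.6, 5.5) to (5.8, 4.6), a distance of √(0.2² + 0.9²) ≈ 0.9.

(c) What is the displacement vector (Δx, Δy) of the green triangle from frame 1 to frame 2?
(-0.1, 1.0)

The green triangle was at (8.7, 0.9) in frame 1 and (8.6, 1.9) in frame 2.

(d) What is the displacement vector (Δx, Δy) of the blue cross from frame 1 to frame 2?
(-1.7, -2.8)

The blue cross was at (2.6, 8.8) in frame 1 and (0.9, 6.0) in frame 2.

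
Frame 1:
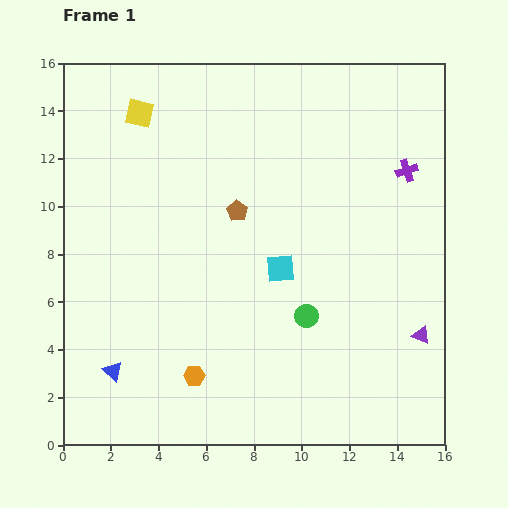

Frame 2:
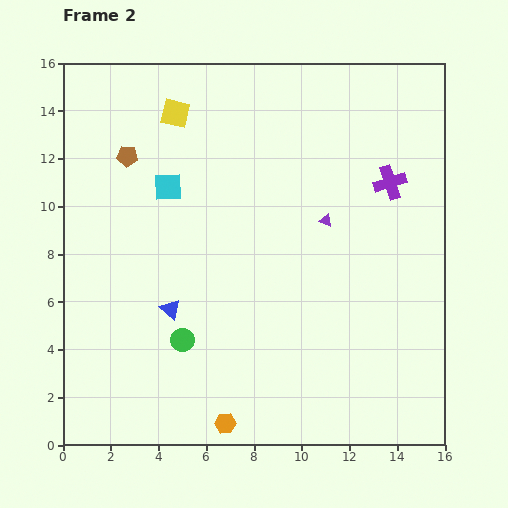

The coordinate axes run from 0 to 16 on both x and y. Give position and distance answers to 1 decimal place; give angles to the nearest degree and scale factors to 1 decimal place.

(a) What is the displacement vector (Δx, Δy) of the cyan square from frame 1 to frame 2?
(-4.7, 3.4)

The cyan square was at (9.1, 7.4) in frame 1 and (4.4, 10.8) in frame 2.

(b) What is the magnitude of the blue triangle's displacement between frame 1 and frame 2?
3.5

The blue triangle moved from (2.1, 3.1) to (4.5, 5.7), a distance of √(2.4² + 2.6²) ≈ 3.5.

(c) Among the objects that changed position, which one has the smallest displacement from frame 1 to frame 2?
the purple cross

(moved 0.9)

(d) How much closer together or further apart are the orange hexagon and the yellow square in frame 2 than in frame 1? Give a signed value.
+2.0

Distance in frame 1: 11.2. Distance in frame 2: 13.2.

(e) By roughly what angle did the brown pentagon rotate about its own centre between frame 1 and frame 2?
27° counter-clockwise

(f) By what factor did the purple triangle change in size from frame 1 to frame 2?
0.7×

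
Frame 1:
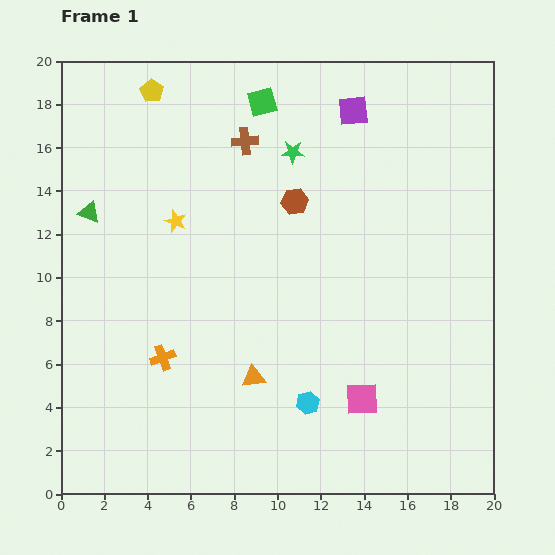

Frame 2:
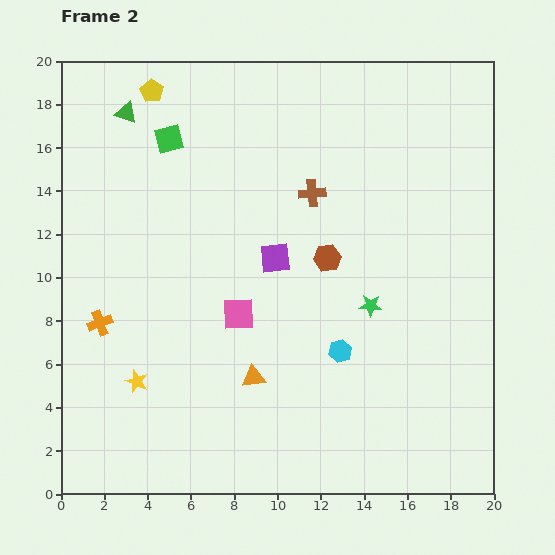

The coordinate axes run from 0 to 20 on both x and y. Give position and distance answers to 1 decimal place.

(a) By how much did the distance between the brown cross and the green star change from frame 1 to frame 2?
+3.6

Distance in frame 1: 2.3. Distance in frame 2: 5.9.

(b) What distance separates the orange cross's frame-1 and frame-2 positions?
3.3

The orange cross moved from (4.7, 6.3) to (1.8, 7.9), a distance of √(2.9² + 1.6²) ≈ 3.3.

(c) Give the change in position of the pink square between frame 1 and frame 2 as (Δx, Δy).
(-5.7, 3.9)

The pink square was at (13.9, 4.4) in frame 1 and (8.2, 8.3) in frame 2.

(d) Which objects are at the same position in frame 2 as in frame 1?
the orange triangle, the yellow pentagon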